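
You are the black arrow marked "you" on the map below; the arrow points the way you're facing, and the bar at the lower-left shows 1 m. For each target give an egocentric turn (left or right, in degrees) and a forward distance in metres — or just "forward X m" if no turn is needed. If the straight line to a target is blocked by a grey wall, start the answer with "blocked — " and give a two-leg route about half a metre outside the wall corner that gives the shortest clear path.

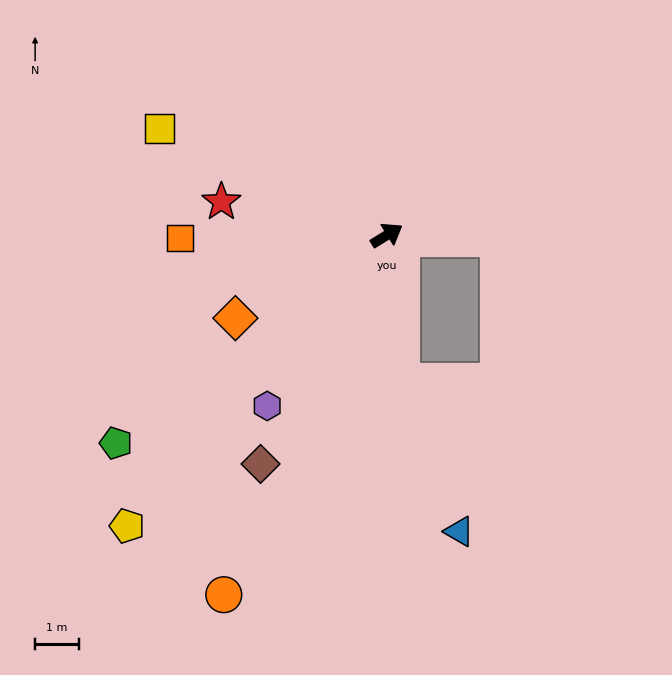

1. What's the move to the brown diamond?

turn right 151°, forward 6.0 m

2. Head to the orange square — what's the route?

turn left 149°, forward 4.7 m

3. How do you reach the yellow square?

turn left 123°, forward 5.7 m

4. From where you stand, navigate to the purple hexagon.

turn right 157°, forward 4.8 m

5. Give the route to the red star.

turn left 137°, forward 3.9 m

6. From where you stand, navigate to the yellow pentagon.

turn right 163°, forward 8.9 m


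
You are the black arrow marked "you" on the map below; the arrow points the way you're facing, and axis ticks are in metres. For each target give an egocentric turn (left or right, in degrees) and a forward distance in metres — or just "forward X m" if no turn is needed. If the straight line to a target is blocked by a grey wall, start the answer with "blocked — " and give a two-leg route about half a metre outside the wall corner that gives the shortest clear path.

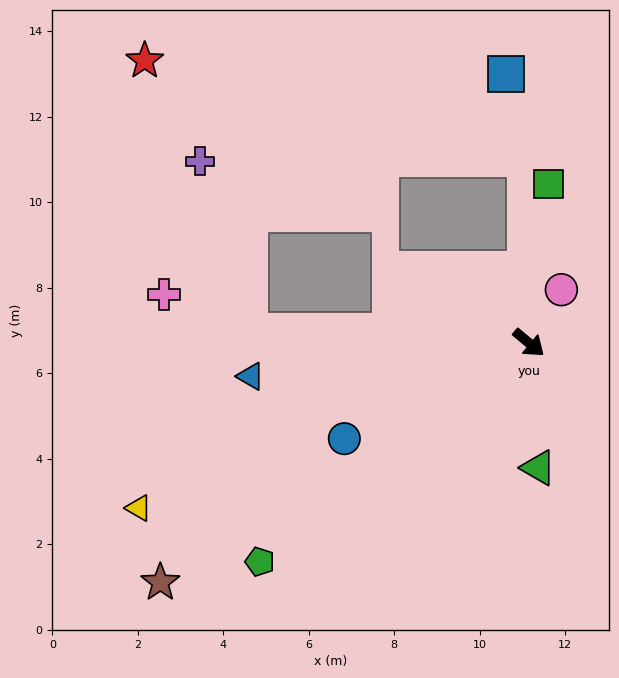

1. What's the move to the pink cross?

blocked — turn right 143°, forward 6.5 m, then turn right 20°, forward 2.2 m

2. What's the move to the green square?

turn left 123°, forward 3.7 m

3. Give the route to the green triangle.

turn right 46°, forward 2.9 m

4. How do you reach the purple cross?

blocked — turn right 143°, forward 6.5 m, then turn right 71°, forward 4.1 m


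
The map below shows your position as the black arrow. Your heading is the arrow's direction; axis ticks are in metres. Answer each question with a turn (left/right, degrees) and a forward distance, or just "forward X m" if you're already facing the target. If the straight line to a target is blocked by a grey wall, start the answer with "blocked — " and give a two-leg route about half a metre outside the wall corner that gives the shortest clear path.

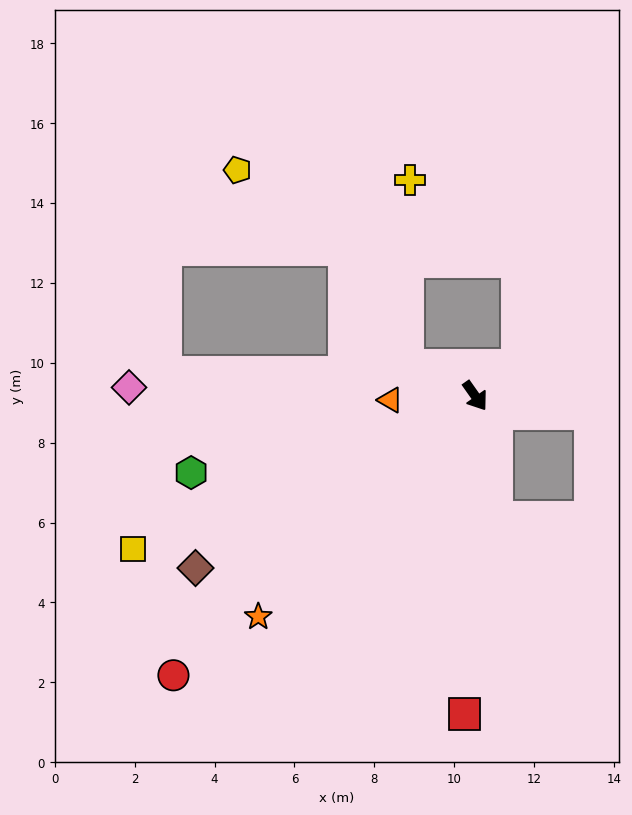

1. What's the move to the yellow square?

turn right 101°, forward 9.4 m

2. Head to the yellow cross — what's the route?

blocked — turn right 149°, forward 1.9 m, then turn right 67°, forward 4.7 m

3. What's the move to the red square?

turn right 37°, forward 8.0 m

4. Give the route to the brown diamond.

turn right 94°, forward 8.2 m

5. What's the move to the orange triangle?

turn right 122°, forward 2.1 m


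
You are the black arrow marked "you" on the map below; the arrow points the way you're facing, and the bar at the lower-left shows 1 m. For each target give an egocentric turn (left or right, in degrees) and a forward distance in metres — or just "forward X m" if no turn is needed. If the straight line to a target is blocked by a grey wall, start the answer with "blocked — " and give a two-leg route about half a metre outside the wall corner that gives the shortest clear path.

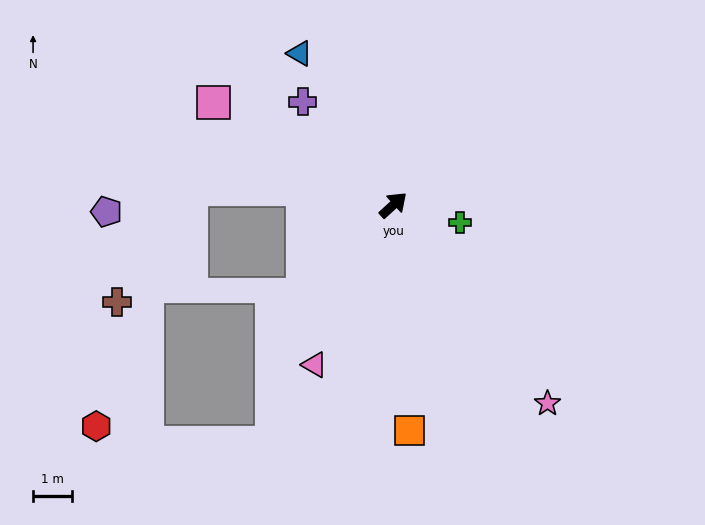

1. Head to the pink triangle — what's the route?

turn right 159°, forward 4.5 m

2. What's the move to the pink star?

turn right 95°, forward 6.4 m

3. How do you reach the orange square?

turn right 128°, forward 5.8 m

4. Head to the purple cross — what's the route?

turn left 89°, forward 3.5 m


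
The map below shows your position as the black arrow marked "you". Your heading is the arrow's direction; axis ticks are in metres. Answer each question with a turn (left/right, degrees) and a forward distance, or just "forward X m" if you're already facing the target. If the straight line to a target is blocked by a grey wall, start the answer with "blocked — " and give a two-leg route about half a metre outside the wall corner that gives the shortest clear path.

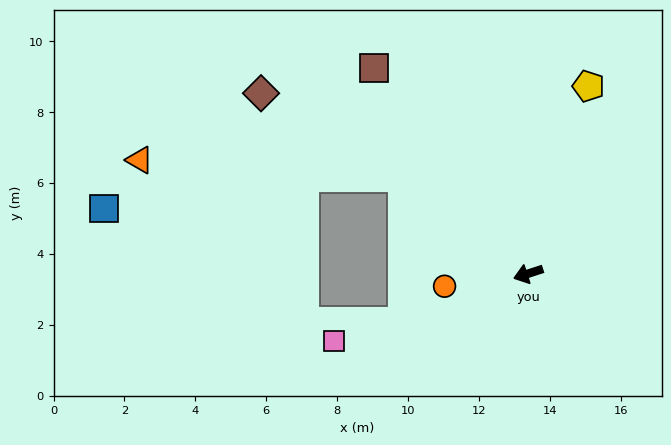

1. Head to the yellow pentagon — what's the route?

turn right 126°, forward 5.6 m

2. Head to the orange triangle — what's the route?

blocked — turn right 56°, forward 4.5 m, then turn left 34°, forward 7.4 m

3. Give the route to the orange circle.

turn right 9°, forward 2.4 m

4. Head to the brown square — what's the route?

turn right 71°, forward 7.3 m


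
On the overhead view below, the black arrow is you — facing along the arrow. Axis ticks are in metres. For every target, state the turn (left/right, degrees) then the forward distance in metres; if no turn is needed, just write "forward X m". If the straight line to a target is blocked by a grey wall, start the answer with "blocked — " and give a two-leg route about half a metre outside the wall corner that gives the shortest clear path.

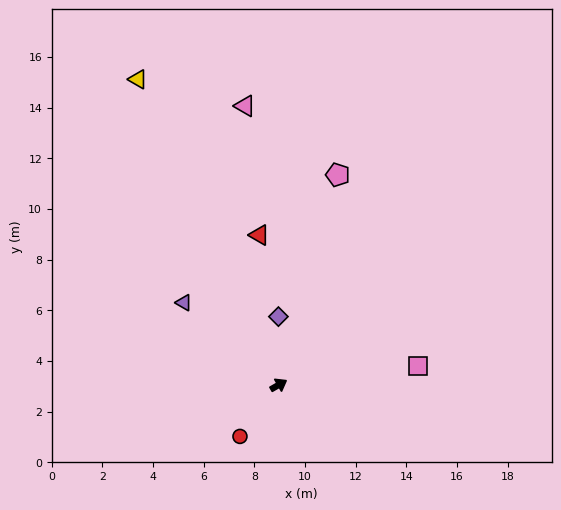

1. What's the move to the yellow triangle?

turn left 85°, forward 13.3 m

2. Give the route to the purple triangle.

turn left 109°, forward 5.0 m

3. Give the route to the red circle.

turn right 157°, forward 2.5 m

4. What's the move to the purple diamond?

turn left 60°, forward 2.7 m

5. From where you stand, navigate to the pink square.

turn right 22°, forward 5.6 m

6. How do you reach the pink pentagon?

turn left 44°, forward 8.6 m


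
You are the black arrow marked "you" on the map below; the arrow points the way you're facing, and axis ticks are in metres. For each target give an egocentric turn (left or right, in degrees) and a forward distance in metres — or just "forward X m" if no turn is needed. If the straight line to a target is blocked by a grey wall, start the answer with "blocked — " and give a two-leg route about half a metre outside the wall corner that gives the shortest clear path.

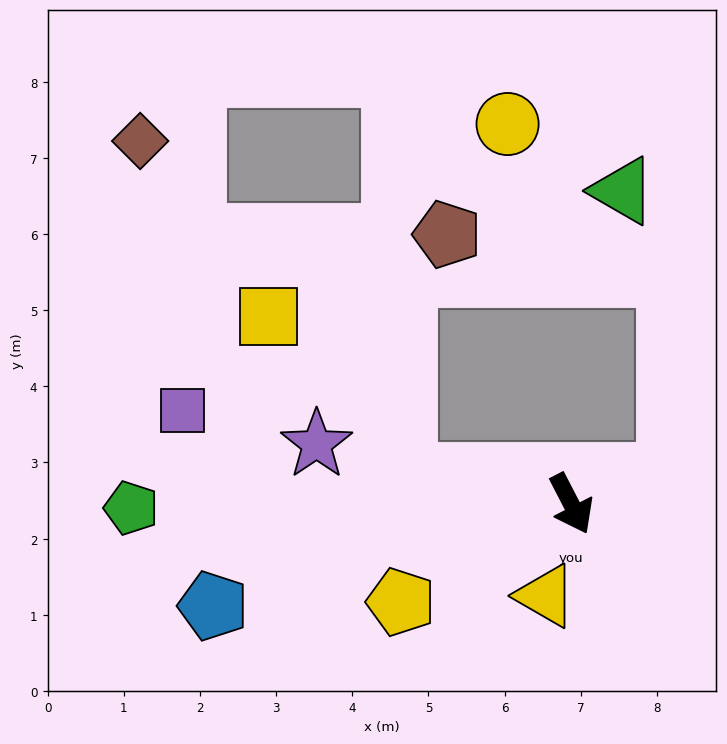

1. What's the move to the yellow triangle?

turn right 43°, forward 1.3 m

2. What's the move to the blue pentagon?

turn right 101°, forward 4.9 m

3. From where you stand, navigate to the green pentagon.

turn right 117°, forward 5.8 m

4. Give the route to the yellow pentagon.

turn right 87°, forward 2.6 m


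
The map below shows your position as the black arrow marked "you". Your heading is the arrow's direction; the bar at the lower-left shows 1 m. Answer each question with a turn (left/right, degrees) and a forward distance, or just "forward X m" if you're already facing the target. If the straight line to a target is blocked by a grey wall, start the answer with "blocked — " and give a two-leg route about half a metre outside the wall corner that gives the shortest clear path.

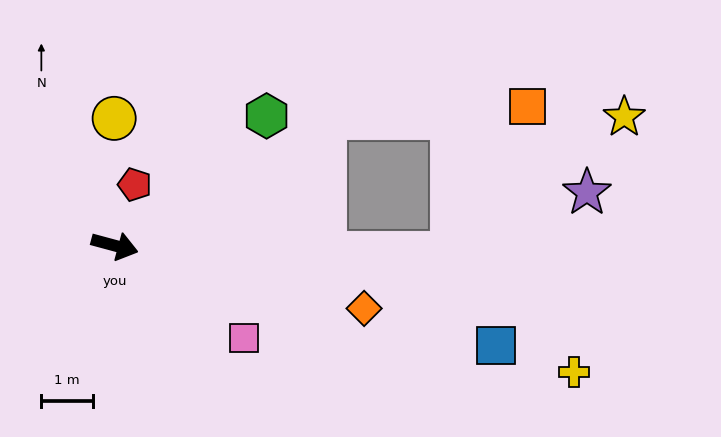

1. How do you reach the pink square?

turn right 20°, forward 3.1 m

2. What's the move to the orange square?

blocked — turn left 46°, forward 4.8 m, then turn right 28°, forward 4.0 m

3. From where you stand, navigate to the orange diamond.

forward 5.0 m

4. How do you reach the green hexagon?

turn left 56°, forward 3.9 m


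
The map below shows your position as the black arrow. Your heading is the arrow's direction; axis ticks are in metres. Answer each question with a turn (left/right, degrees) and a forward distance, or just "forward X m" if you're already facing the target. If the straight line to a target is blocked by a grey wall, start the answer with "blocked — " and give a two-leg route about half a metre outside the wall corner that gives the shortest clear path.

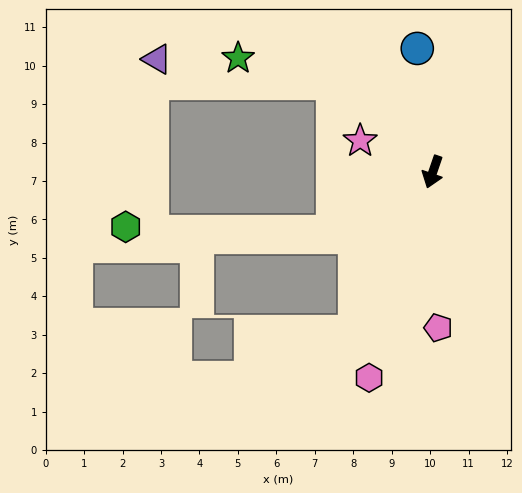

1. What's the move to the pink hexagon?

forward 5.6 m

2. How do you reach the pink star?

turn right 94°, forward 2.1 m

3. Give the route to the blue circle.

turn right 154°, forward 3.2 m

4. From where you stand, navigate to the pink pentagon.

turn left 21°, forward 4.1 m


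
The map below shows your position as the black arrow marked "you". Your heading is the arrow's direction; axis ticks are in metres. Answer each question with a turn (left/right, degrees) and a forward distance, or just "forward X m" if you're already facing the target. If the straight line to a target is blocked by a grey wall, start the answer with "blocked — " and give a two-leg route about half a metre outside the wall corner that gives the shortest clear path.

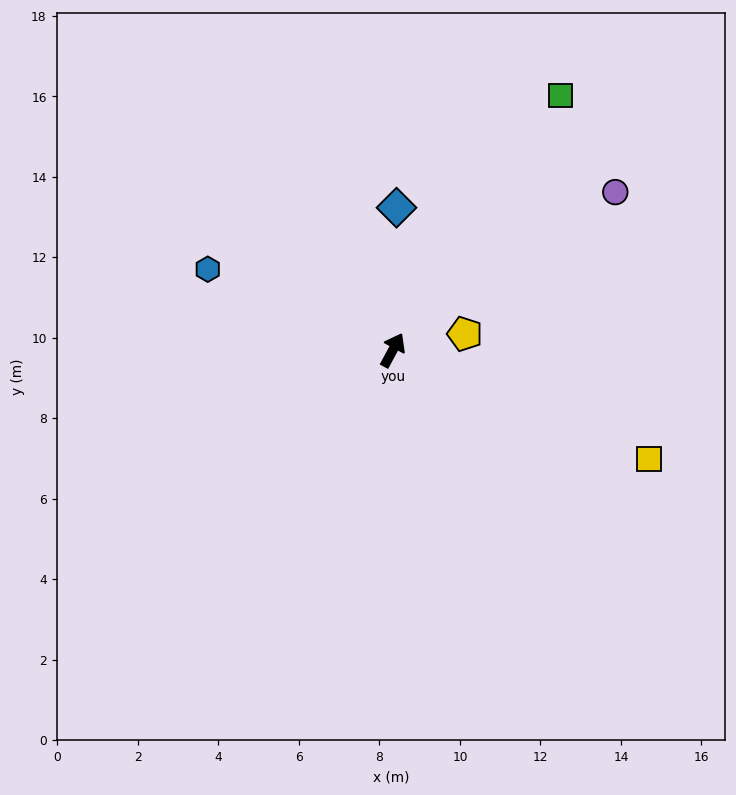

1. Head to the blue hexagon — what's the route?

turn left 95°, forward 5.0 m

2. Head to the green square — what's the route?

turn right 5°, forward 7.6 m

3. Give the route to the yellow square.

turn right 85°, forward 6.9 m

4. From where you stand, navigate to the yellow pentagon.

turn right 49°, forward 1.8 m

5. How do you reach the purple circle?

turn right 26°, forward 6.8 m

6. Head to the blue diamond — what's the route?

turn left 27°, forward 3.5 m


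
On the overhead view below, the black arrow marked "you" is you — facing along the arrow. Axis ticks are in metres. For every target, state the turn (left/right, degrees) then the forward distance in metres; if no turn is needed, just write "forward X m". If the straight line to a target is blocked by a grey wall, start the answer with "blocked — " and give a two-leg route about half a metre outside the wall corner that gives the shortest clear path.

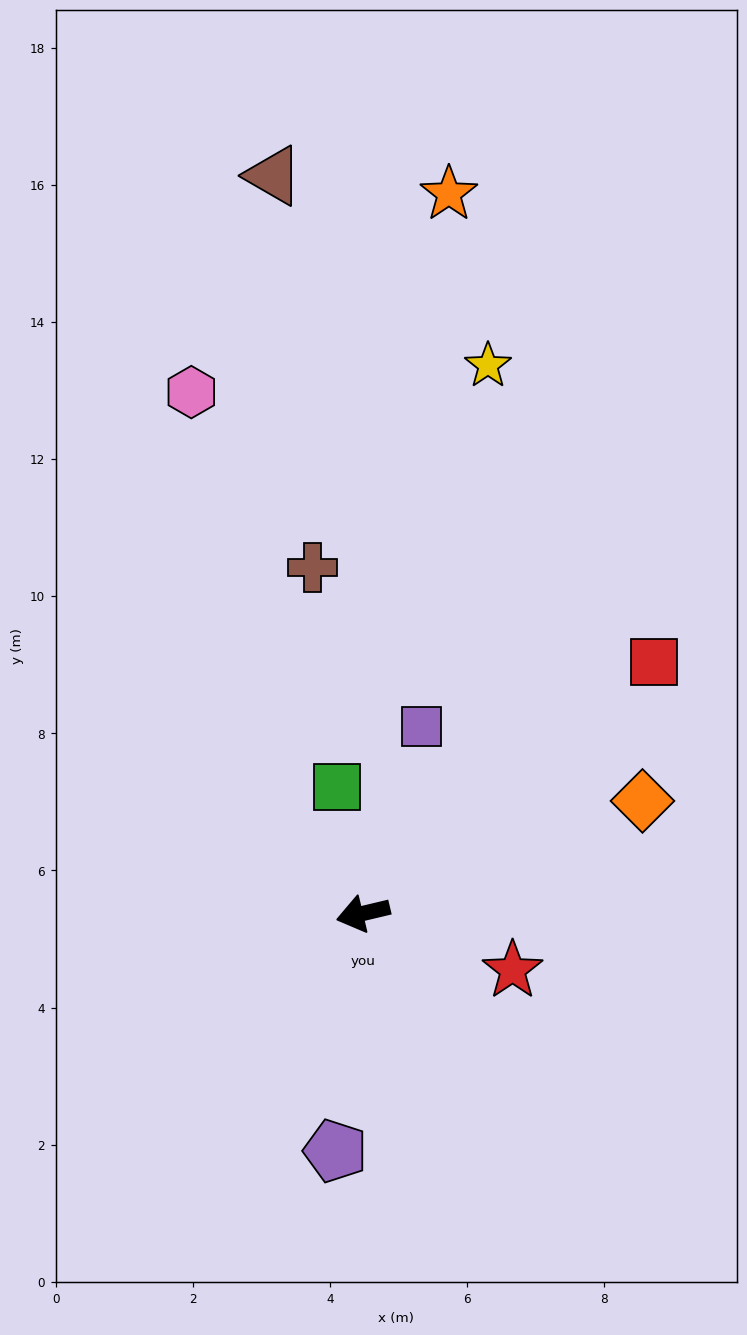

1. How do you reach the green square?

turn right 92°, forward 1.9 m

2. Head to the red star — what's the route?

turn left 146°, forward 2.3 m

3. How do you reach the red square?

turn right 153°, forward 5.6 m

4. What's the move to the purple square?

turn right 121°, forward 2.9 m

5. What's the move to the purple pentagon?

turn left 70°, forward 3.5 m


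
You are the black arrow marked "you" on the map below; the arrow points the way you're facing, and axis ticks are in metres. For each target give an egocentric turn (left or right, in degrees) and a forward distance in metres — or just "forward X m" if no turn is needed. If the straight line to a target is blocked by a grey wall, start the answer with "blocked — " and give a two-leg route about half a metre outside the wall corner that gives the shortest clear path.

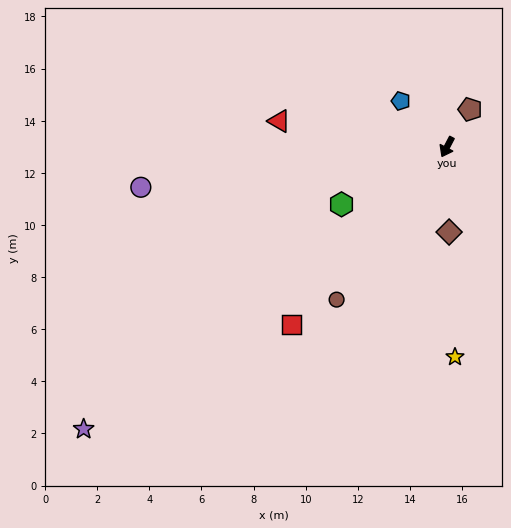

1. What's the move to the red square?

turn right 13°, forward 9.1 m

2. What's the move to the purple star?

turn right 25°, forward 17.6 m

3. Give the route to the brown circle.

turn right 8°, forward 7.2 m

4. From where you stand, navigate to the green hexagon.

turn right 34°, forward 4.6 m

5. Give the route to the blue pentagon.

turn right 107°, forward 2.5 m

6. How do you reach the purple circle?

turn right 55°, forward 11.8 m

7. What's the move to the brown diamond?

turn left 29°, forward 3.3 m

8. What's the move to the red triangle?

turn right 71°, forward 6.5 m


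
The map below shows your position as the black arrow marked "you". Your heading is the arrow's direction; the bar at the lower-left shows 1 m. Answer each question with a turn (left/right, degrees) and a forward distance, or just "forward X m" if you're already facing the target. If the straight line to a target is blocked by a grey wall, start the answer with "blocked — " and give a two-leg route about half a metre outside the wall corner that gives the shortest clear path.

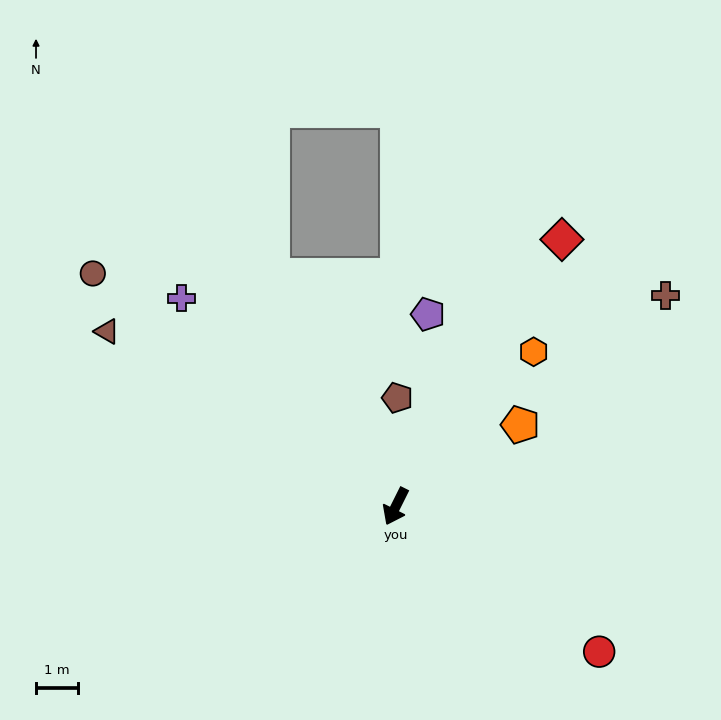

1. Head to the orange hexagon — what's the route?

turn left 165°, forward 4.9 m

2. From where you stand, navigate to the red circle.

turn left 81°, forward 5.9 m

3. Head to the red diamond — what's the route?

turn left 175°, forward 7.4 m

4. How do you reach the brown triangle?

turn right 95°, forward 8.0 m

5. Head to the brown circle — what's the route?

turn right 101°, forward 9.0 m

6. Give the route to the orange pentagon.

turn left 150°, forward 3.5 m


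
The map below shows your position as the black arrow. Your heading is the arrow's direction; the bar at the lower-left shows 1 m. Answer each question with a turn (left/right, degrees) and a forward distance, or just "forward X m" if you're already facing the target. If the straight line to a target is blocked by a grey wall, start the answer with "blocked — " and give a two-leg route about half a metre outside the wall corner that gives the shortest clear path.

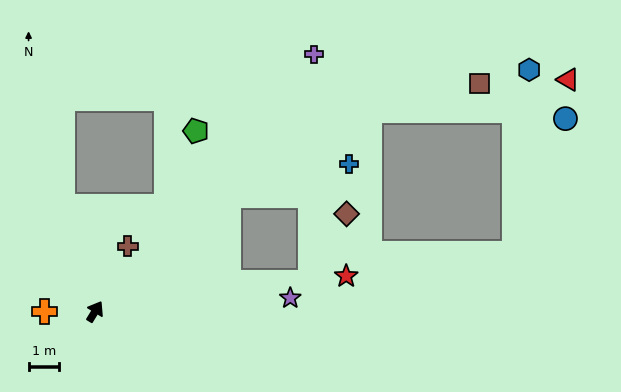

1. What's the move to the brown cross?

turn left 5°, forward 2.4 m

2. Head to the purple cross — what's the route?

turn right 9°, forward 11.0 m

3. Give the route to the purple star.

turn right 55°, forward 6.4 m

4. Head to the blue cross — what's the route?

blocked — turn right 17°, forward 5.7 m, then turn right 27°, forward 4.1 m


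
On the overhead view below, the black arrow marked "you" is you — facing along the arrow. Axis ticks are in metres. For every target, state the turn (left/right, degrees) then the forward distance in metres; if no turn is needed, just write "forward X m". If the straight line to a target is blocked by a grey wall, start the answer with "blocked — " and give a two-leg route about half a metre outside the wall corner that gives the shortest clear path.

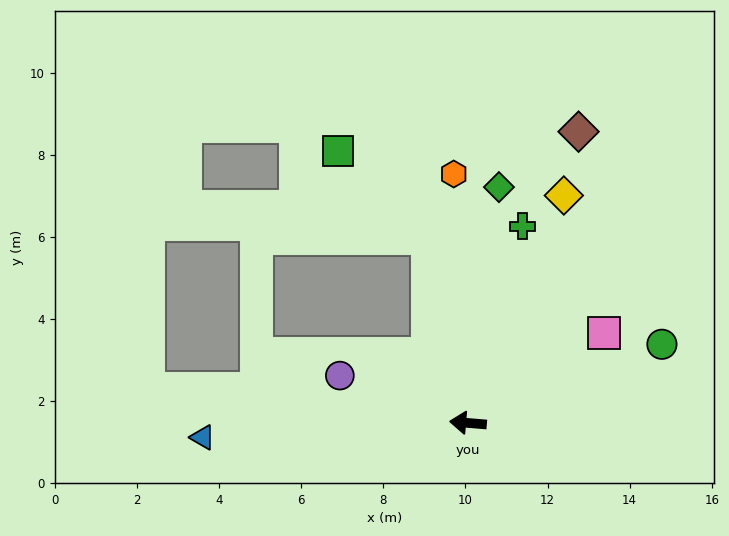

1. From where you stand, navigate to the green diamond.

turn right 93°, forward 5.8 m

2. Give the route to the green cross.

turn right 101°, forward 5.0 m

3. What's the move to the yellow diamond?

turn right 108°, forward 6.0 m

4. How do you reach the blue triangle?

turn left 8°, forward 6.5 m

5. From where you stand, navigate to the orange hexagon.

turn right 82°, forward 6.1 m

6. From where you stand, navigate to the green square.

blocked — turn right 73°, forward 4.6 m, then turn left 34°, forward 3.1 m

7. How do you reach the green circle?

turn right 153°, forward 5.1 m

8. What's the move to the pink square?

turn right 142°, forward 4.0 m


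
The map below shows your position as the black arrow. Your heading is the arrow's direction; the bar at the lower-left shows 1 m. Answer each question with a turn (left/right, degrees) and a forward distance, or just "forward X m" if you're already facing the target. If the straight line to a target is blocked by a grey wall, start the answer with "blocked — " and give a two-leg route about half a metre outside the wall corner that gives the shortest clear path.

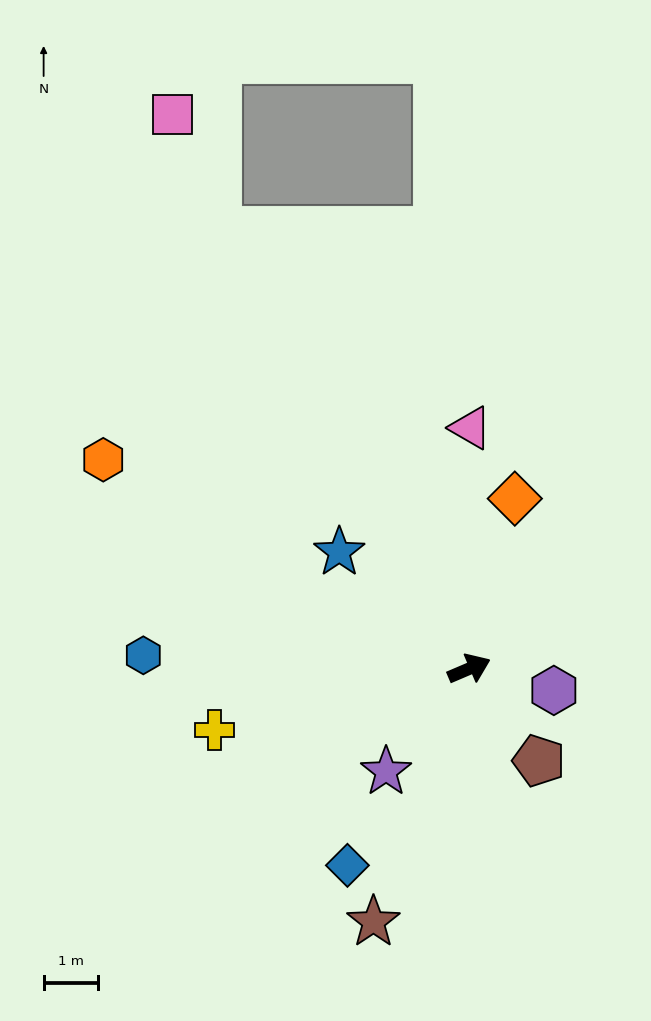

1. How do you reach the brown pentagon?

turn right 76°, forward 2.1 m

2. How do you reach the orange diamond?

turn left 52°, forward 3.2 m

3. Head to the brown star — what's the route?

turn right 134°, forward 4.9 m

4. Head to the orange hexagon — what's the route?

turn left 127°, forward 7.7 m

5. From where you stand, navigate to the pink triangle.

turn left 67°, forward 4.4 m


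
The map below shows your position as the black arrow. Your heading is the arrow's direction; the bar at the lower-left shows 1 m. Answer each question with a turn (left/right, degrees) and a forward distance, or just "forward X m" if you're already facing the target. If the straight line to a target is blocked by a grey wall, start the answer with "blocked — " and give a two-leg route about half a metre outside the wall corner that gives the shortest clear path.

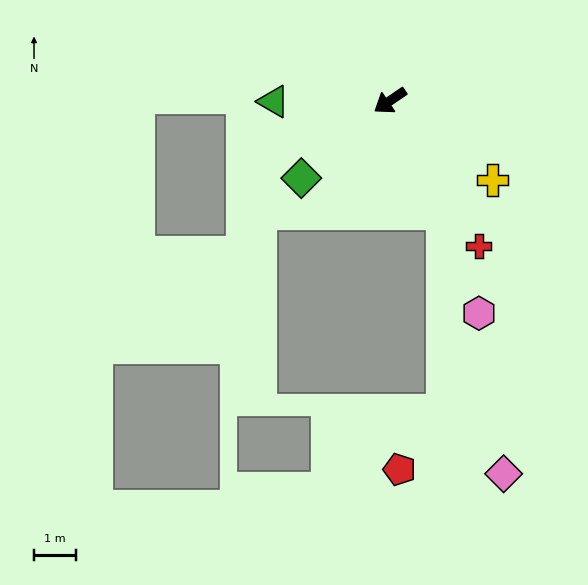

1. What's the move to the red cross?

turn left 87°, forward 4.1 m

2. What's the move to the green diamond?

turn left 7°, forward 2.8 m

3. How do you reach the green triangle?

turn right 34°, forward 2.8 m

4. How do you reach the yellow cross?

turn left 108°, forward 3.1 m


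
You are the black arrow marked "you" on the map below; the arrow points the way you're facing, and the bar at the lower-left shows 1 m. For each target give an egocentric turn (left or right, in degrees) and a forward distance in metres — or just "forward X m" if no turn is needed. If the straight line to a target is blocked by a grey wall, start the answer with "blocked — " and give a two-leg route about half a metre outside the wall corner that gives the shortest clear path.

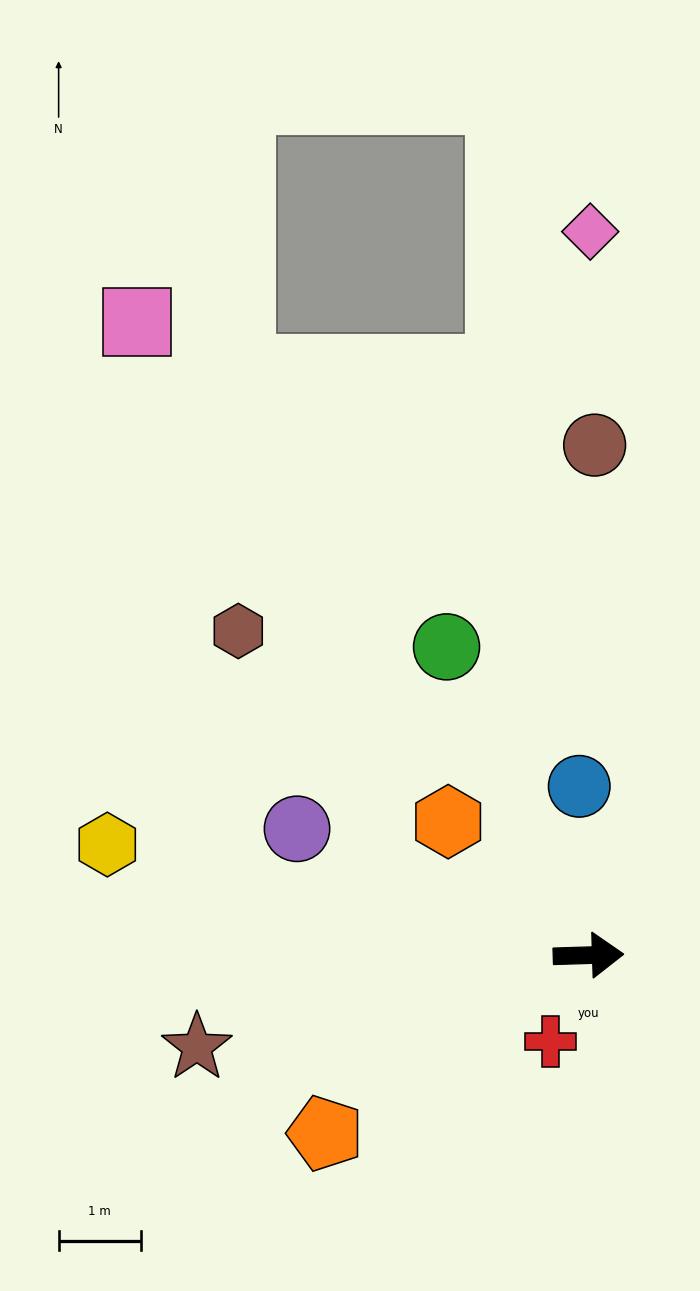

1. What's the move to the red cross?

turn right 115°, forward 1.2 m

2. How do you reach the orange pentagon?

turn right 148°, forward 3.9 m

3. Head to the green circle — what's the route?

turn left 113°, forward 4.1 m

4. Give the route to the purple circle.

turn left 155°, forward 3.9 m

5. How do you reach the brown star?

turn right 169°, forward 4.9 m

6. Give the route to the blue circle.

turn left 91°, forward 2.1 m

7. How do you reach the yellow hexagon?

turn left 165°, forward 6.0 m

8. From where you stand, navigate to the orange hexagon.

turn left 135°, forward 2.4 m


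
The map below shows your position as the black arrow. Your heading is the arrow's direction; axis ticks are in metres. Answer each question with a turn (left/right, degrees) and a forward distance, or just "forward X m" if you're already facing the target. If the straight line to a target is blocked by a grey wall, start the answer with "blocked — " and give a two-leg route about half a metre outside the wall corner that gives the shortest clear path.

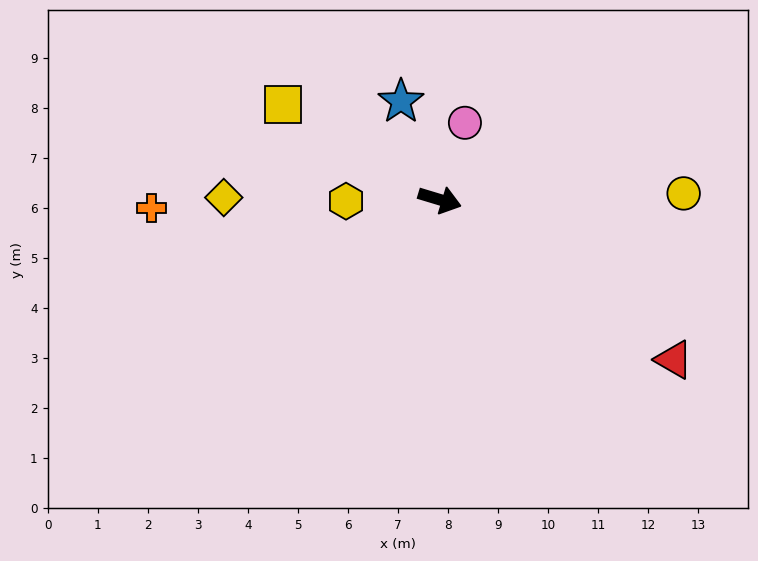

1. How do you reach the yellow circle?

turn left 18°, forward 4.9 m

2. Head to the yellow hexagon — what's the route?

turn right 162°, forward 1.9 m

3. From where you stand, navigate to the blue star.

turn left 128°, forward 2.1 m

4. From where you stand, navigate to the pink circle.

turn left 89°, forward 1.6 m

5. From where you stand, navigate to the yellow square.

turn left 166°, forward 3.7 m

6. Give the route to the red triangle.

turn right 18°, forward 5.7 m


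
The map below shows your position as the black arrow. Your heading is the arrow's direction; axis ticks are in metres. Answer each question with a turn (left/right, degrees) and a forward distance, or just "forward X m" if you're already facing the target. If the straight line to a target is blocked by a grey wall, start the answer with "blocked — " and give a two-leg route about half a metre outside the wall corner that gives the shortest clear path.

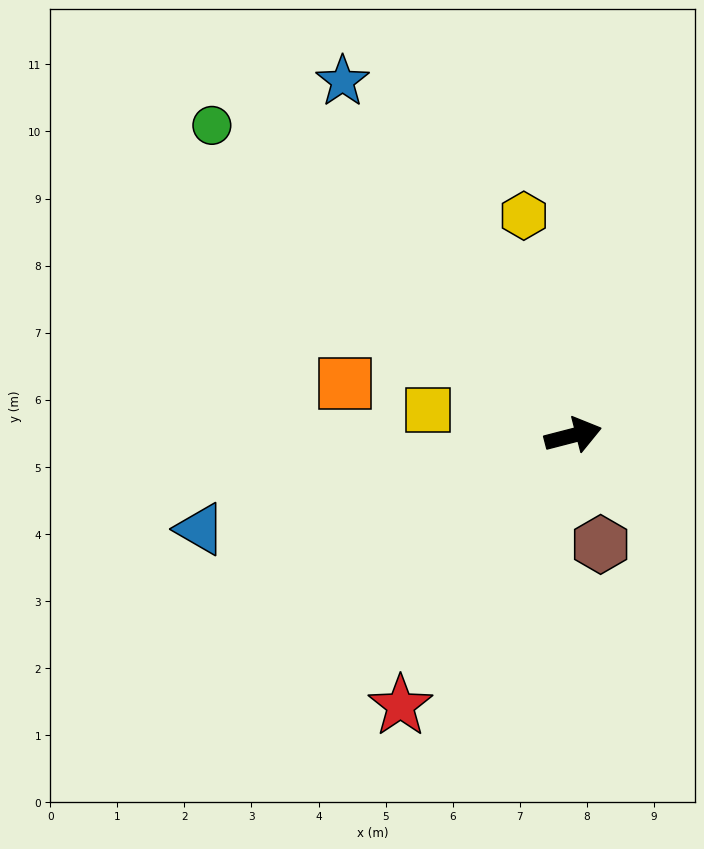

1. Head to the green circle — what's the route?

turn left 125°, forward 7.1 m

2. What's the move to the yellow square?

turn left 155°, forward 2.2 m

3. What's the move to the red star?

turn right 137°, forward 4.8 m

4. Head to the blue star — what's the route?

turn left 109°, forward 6.3 m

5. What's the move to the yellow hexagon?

turn left 88°, forward 3.4 m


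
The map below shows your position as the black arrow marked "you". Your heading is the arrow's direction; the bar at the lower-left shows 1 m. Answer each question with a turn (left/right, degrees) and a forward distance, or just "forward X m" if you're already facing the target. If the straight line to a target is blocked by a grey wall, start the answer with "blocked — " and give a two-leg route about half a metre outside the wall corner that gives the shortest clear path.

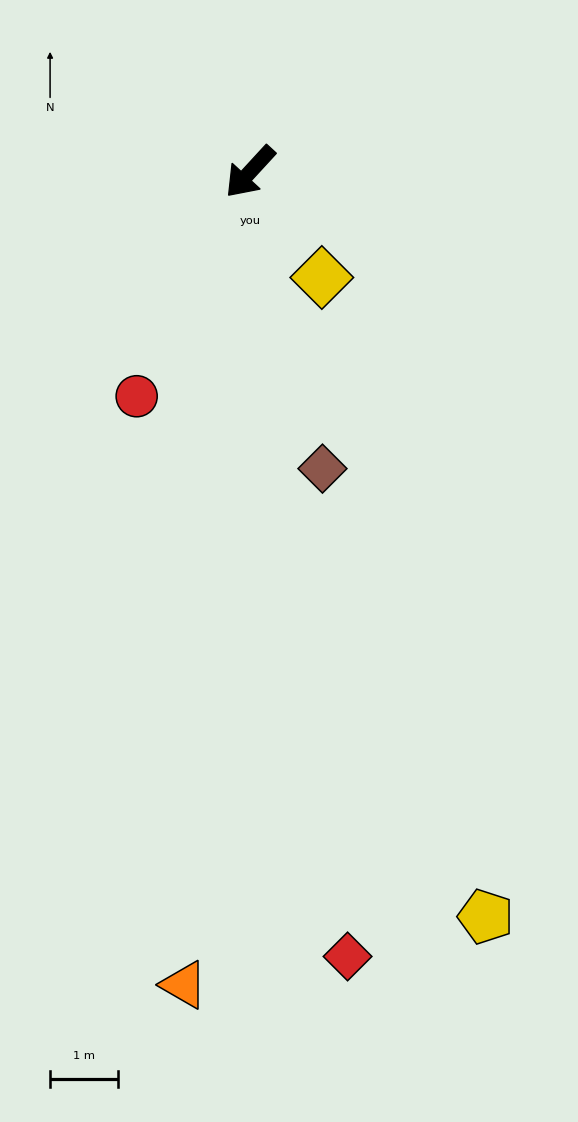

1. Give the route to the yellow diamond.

turn left 77°, forward 1.9 m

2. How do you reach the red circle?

turn left 16°, forward 3.7 m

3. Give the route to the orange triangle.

turn left 38°, forward 12.0 m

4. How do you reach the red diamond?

turn left 50°, forward 11.6 m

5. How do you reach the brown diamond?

turn left 56°, forward 4.5 m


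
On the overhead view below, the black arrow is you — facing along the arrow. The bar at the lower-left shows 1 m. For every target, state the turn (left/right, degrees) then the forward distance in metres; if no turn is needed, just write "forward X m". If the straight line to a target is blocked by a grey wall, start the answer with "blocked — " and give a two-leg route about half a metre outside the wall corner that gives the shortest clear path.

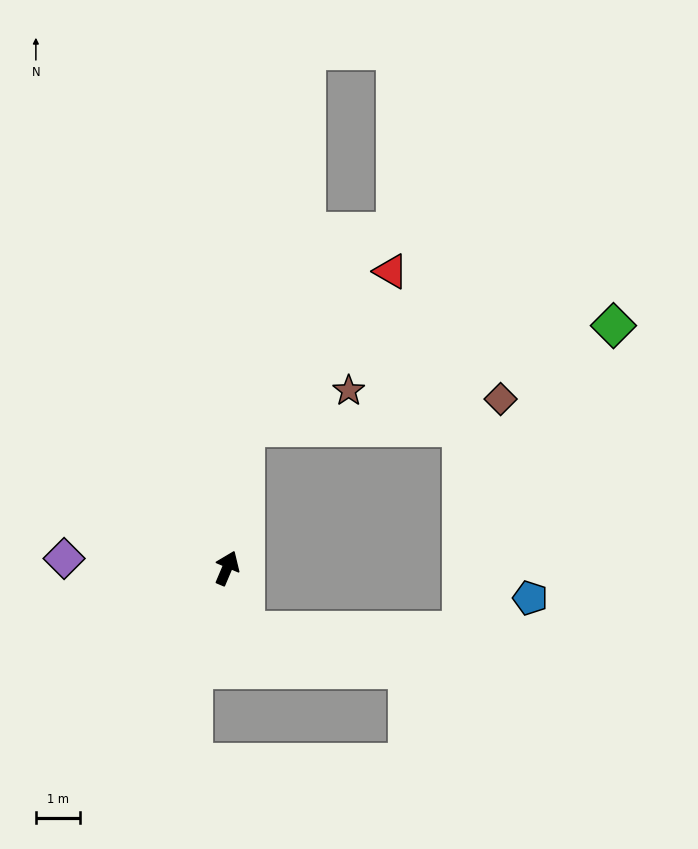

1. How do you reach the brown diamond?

blocked — turn left 15°, forward 3.2 m, then turn right 76°, forward 5.8 m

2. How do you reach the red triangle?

blocked — turn left 15°, forward 3.2 m, then turn right 35°, forward 4.8 m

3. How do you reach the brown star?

blocked — turn left 15°, forward 3.2 m, then turn right 62°, forward 2.5 m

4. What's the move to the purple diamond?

turn left 110°, forward 3.7 m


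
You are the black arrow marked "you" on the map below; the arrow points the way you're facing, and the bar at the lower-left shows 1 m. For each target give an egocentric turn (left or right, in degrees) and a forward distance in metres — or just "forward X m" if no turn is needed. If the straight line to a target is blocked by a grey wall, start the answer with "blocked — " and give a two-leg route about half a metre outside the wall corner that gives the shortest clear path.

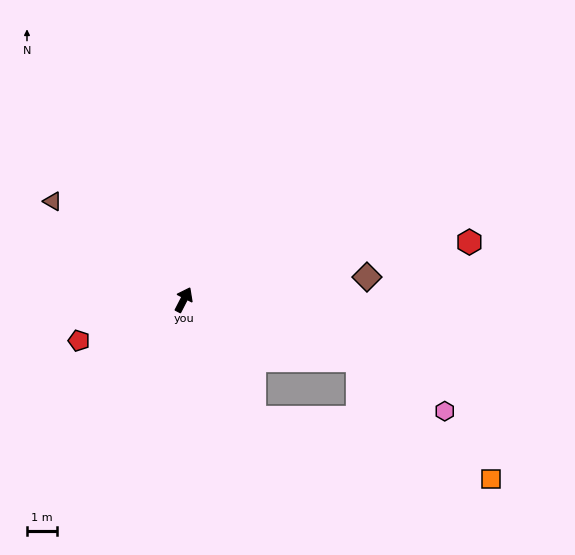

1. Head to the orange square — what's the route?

blocked — turn right 82°, forward 6.2 m, then turn right 23°, forward 6.0 m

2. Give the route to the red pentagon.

turn left 139°, forward 3.8 m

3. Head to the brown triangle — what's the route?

turn left 80°, forward 5.5 m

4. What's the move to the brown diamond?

turn right 56°, forward 6.2 m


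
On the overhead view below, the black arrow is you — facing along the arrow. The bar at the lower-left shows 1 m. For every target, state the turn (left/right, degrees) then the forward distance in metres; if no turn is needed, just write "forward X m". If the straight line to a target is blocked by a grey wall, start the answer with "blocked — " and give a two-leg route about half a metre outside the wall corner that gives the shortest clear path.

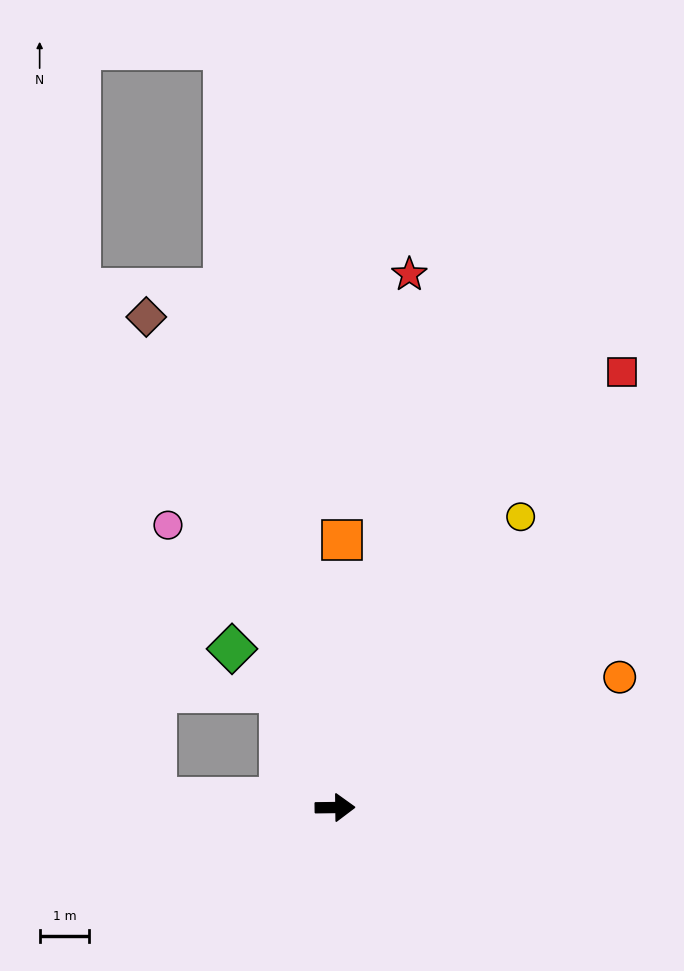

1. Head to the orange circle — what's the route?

turn left 24°, forward 6.3 m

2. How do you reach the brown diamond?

turn left 110°, forward 10.6 m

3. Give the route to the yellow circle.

turn left 57°, forward 6.9 m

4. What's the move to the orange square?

turn left 88°, forward 5.4 m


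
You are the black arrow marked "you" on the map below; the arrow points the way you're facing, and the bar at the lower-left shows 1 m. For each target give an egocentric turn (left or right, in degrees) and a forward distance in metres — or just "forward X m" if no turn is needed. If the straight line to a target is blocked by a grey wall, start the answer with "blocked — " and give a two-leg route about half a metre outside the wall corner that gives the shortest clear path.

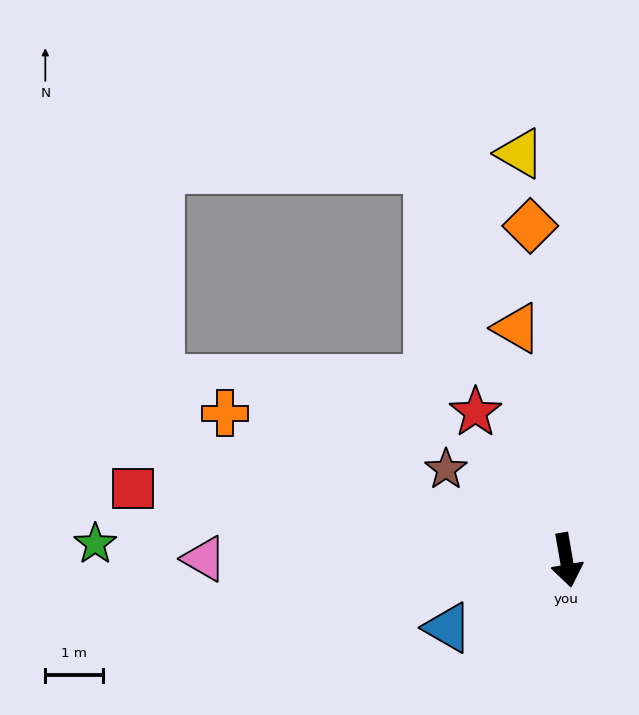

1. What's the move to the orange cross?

turn right 123°, forward 6.5 m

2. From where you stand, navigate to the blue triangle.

turn right 70°, forward 2.4 m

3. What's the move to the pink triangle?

turn right 100°, forward 6.3 m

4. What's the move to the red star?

turn right 158°, forward 3.0 m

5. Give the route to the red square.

turn right 109°, forward 7.6 m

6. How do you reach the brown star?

turn right 137°, forward 2.6 m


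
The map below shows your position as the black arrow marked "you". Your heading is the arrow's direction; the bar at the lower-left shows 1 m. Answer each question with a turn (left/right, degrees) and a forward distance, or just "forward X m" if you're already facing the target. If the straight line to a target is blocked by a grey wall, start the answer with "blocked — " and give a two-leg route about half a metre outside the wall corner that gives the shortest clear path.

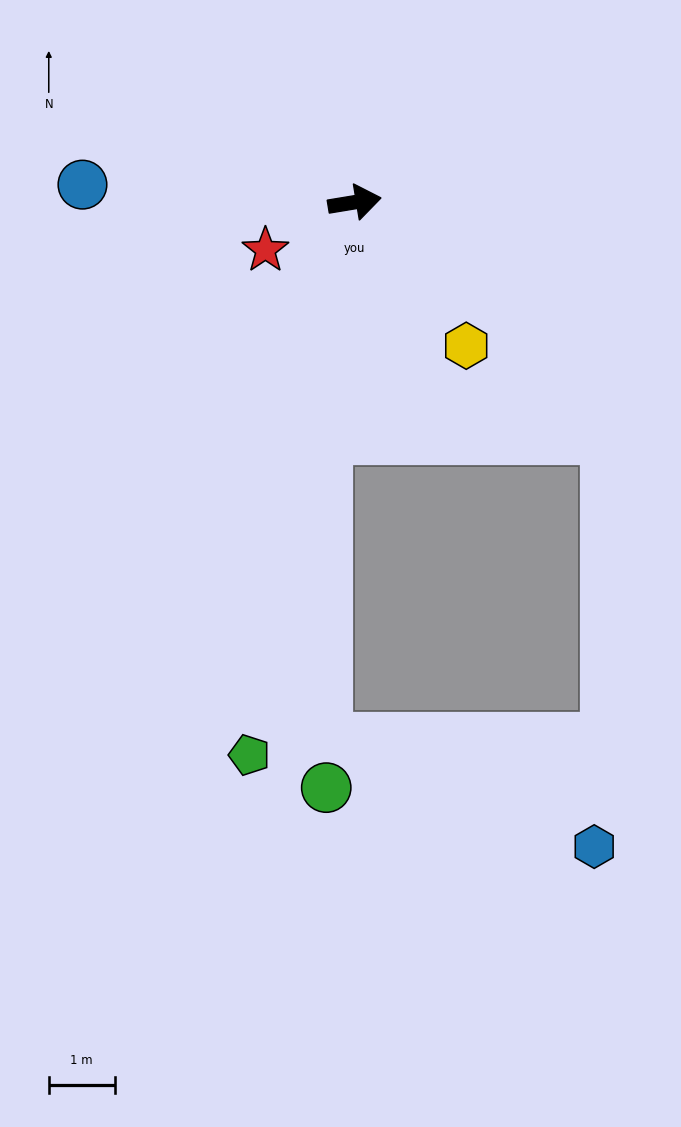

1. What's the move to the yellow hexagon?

turn right 61°, forward 2.8 m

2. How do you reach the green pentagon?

turn right 110°, forward 8.6 m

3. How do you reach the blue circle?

turn left 167°, forward 4.1 m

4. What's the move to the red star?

turn right 161°, forward 1.5 m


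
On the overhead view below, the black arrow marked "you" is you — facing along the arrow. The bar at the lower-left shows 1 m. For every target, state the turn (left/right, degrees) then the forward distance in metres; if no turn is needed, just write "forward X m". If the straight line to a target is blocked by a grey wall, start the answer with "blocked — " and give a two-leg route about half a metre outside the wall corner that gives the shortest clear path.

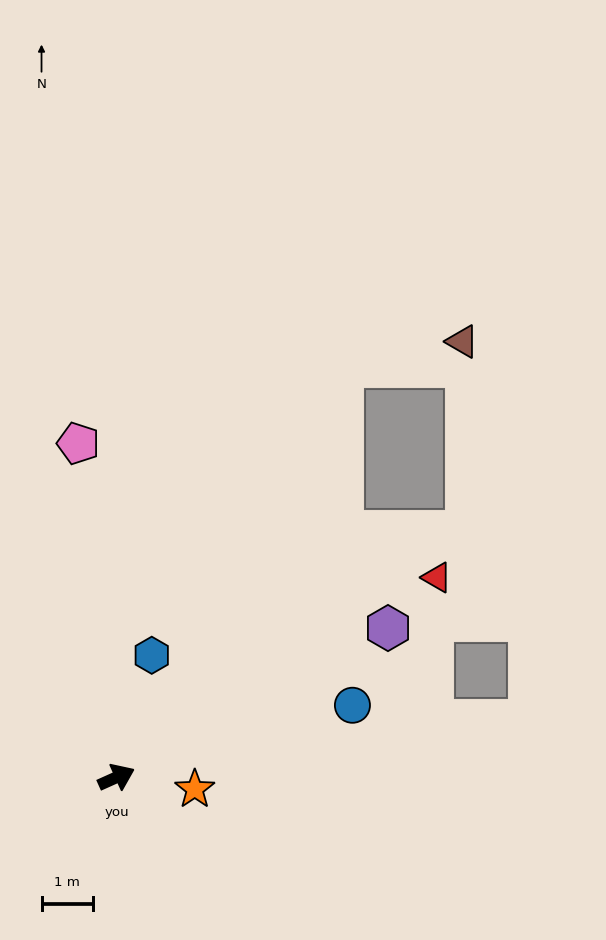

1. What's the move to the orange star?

turn right 33°, forward 1.5 m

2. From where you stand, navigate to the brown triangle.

blocked — turn left 37°, forward 9.1 m, then turn right 50°, forward 2.4 m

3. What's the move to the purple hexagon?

turn left 5°, forward 6.0 m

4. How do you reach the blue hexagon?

turn left 50°, forward 2.5 m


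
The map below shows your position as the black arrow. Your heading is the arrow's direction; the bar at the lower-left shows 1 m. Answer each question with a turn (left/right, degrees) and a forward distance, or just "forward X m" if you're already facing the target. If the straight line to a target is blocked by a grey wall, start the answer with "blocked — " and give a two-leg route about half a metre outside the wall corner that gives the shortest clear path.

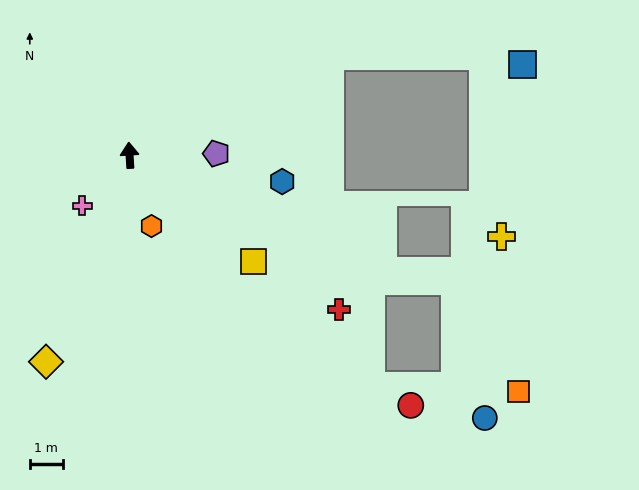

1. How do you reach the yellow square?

turn right 134°, forward 4.9 m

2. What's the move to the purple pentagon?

turn right 92°, forward 2.6 m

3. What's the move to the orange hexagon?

turn right 166°, forward 2.2 m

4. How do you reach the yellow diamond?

turn left 154°, forward 6.7 m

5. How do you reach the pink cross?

turn left 133°, forward 2.1 m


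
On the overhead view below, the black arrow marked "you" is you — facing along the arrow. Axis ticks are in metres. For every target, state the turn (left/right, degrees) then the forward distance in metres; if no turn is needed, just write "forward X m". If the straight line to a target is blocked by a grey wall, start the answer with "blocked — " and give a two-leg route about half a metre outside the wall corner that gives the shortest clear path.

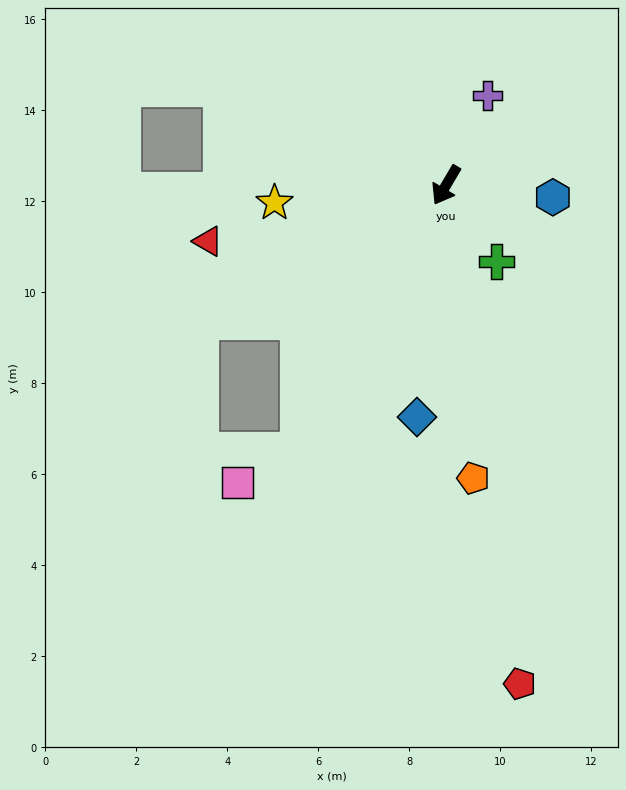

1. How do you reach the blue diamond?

turn left 23°, forward 5.1 m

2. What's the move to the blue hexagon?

turn left 114°, forward 2.4 m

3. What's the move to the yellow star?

turn right 54°, forward 3.8 m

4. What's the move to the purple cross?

turn right 174°, forward 2.2 m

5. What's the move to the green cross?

turn left 64°, forward 2.0 m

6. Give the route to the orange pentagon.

turn left 36°, forward 6.5 m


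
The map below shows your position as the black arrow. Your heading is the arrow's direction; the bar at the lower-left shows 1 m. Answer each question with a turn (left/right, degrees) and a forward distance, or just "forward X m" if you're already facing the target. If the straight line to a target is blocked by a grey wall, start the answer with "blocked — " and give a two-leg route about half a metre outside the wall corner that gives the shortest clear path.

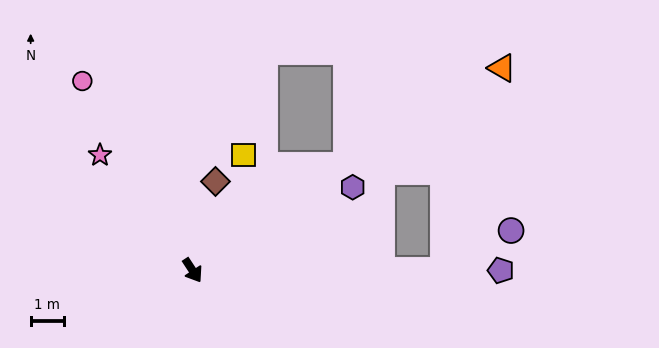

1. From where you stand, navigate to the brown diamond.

turn left 132°, forward 2.8 m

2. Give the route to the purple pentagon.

turn left 57°, forward 9.3 m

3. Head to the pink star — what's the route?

turn right 174°, forward 4.5 m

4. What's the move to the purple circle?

blocked — turn left 57°, forward 7.6 m, then turn left 31°, forward 2.4 m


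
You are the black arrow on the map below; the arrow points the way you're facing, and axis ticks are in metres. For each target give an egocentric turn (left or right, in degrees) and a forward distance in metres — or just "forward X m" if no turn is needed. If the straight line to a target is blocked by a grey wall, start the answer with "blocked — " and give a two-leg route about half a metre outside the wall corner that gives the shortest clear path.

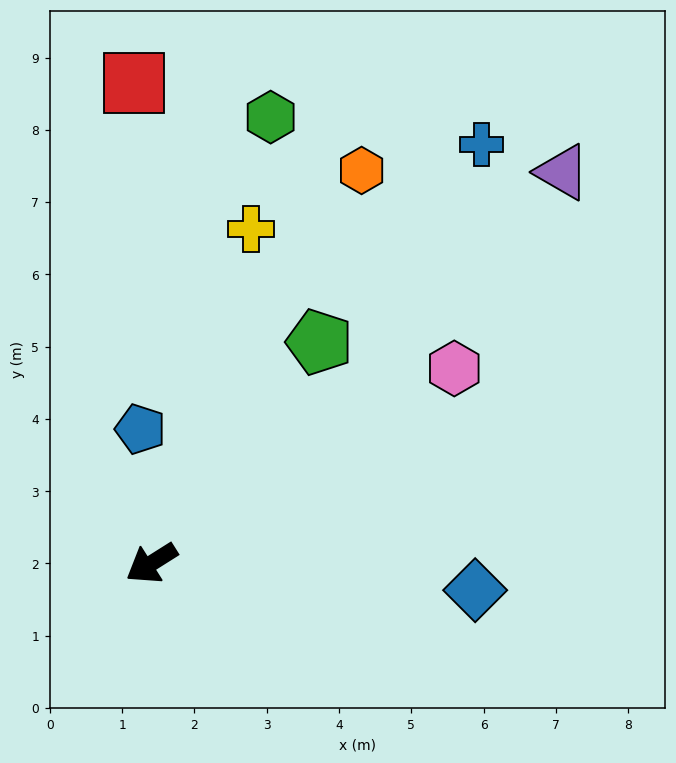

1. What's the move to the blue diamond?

turn left 143°, forward 4.5 m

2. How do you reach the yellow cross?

turn right 139°, forward 4.8 m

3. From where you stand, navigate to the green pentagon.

turn right 159°, forward 3.8 m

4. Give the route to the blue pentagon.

turn right 118°, forward 1.9 m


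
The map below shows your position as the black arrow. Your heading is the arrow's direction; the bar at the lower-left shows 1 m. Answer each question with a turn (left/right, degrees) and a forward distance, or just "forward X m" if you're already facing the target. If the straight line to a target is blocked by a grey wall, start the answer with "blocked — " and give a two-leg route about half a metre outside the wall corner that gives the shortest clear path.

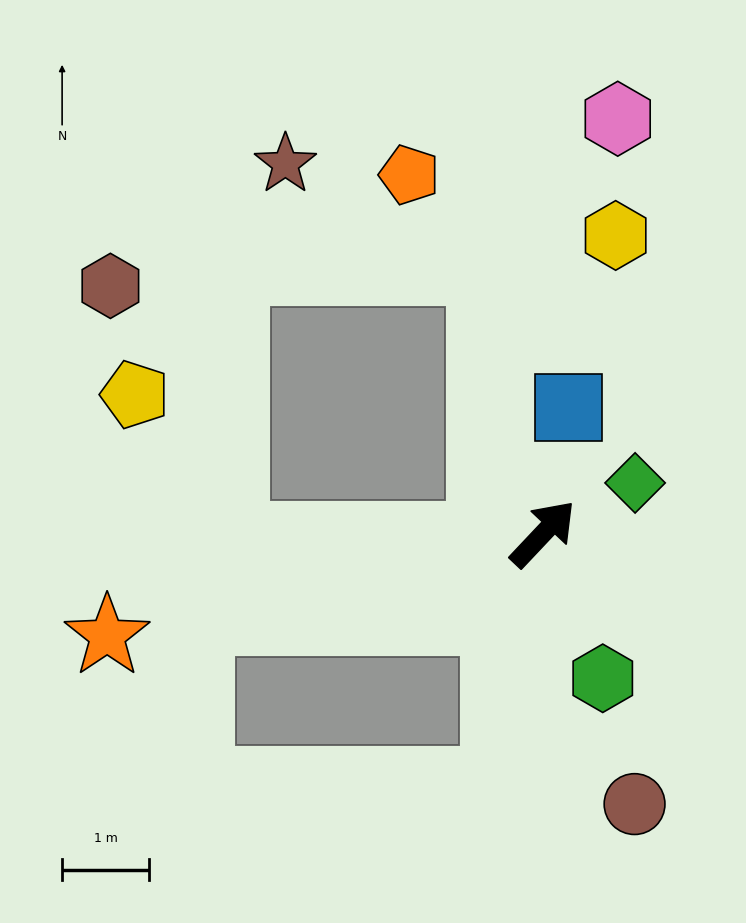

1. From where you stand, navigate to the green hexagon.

turn right 114°, forward 1.8 m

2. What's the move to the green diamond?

turn right 18°, forward 1.2 m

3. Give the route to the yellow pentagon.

blocked — turn left 134°, forward 3.6 m, then turn right 57°, forward 2.0 m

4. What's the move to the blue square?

turn left 32°, forward 1.5 m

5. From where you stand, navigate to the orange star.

turn left 147°, forward 5.1 m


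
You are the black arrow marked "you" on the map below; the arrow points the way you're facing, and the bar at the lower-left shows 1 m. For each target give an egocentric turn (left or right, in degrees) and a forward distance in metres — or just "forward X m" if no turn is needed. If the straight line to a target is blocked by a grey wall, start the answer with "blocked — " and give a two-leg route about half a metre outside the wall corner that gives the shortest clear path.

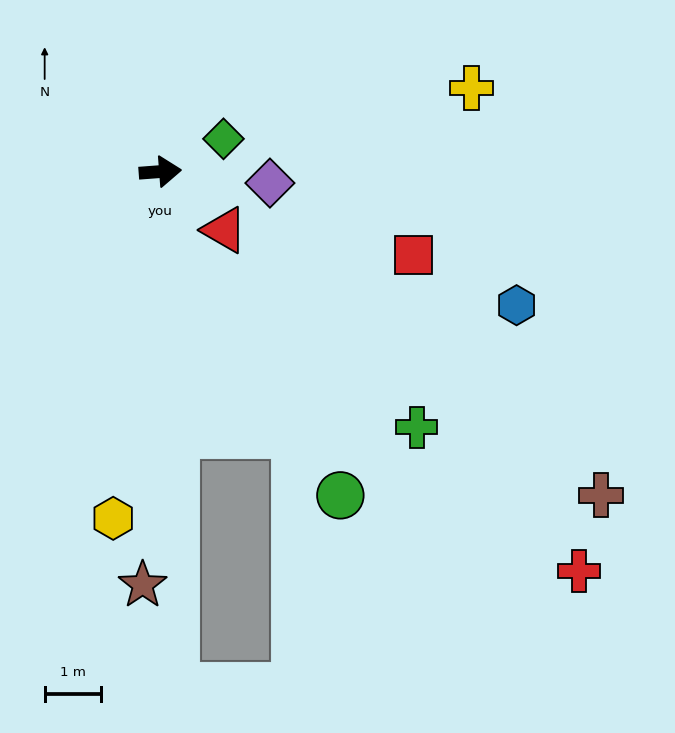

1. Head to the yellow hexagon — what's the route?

turn right 102°, forward 6.2 m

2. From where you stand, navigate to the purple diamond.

turn right 10°, forward 1.9 m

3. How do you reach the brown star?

turn right 97°, forward 7.3 m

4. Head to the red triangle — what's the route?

turn right 47°, forward 1.5 m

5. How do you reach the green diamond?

turn left 23°, forward 1.3 m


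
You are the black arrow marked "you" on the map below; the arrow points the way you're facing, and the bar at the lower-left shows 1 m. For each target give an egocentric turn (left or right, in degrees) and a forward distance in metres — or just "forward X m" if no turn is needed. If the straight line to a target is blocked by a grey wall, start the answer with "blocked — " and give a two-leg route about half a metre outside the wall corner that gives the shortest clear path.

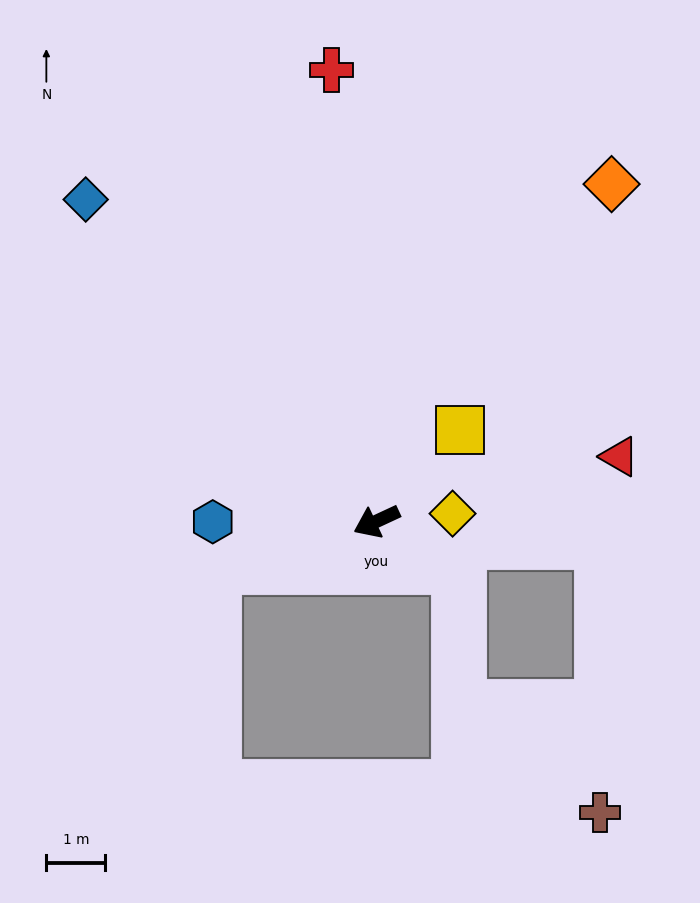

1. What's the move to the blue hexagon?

turn right 25°, forward 2.8 m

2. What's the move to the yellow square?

turn right 157°, forward 2.1 m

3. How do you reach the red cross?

turn right 109°, forward 7.7 m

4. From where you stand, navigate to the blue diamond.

turn right 73°, forward 7.4 m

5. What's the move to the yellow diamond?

turn left 161°, forward 1.3 m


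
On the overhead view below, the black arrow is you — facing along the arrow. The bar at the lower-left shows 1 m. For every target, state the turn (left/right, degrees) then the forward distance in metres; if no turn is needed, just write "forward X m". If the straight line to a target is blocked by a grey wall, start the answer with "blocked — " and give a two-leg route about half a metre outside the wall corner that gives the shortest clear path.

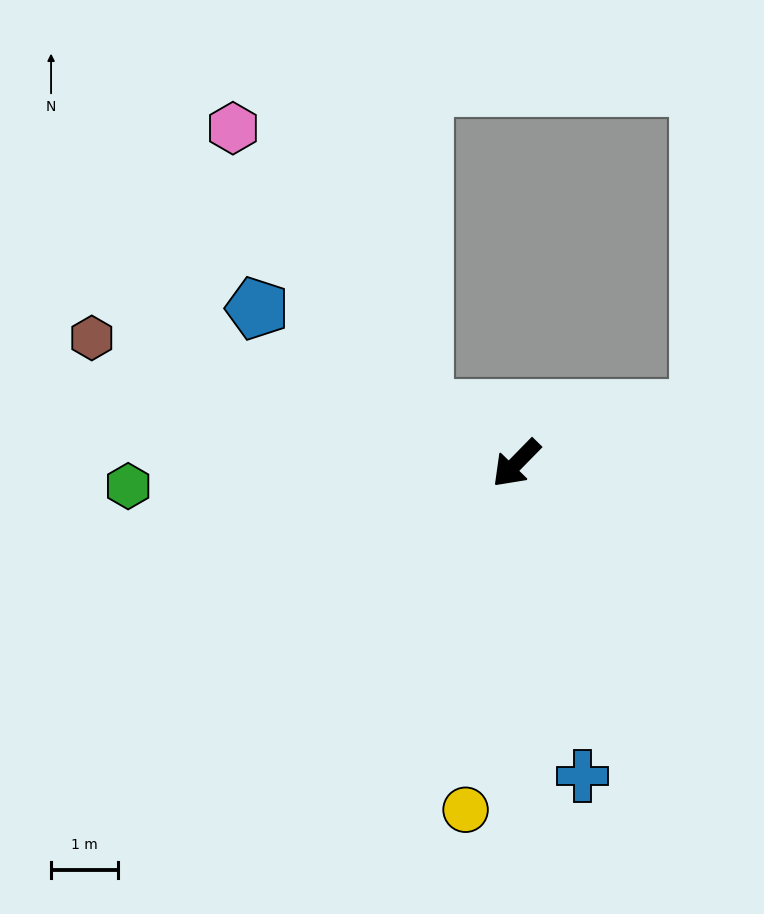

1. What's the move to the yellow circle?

turn left 36°, forward 5.3 m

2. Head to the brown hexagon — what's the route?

turn right 62°, forward 6.6 m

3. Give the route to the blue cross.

turn left 56°, forward 4.8 m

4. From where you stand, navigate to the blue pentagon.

turn right 76°, forward 4.5 m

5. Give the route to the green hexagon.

turn right 42°, forward 5.8 m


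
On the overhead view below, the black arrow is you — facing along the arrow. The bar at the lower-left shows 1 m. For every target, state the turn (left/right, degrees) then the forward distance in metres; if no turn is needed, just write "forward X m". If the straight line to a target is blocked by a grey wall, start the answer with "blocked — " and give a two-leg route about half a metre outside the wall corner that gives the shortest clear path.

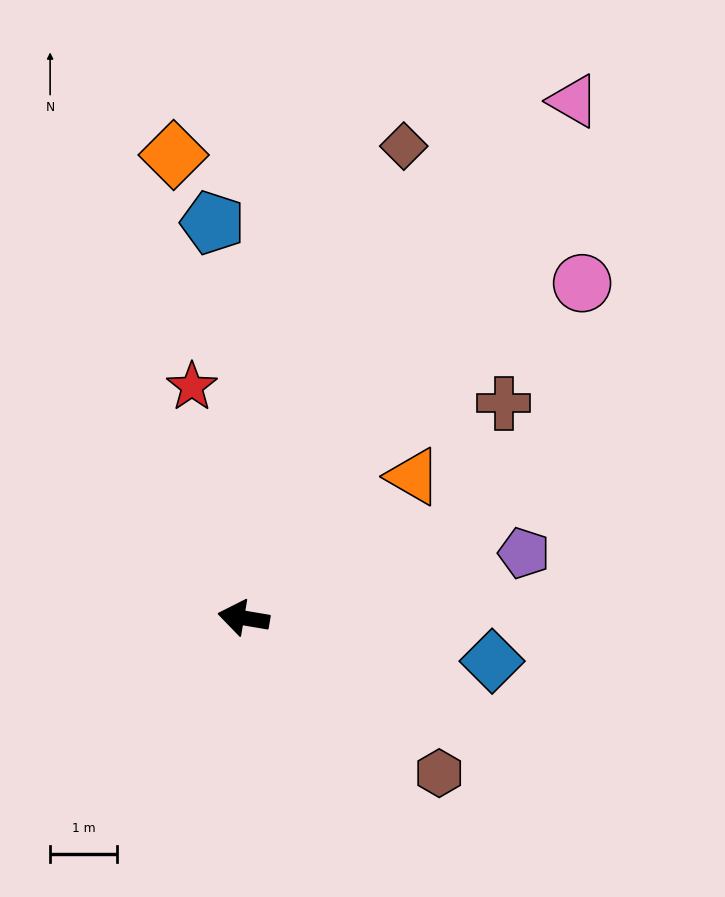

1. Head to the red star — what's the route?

turn right 68°, forward 3.5 m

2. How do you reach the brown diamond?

turn right 99°, forward 7.4 m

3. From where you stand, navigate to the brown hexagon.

turn left 151°, forward 3.7 m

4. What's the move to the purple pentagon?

turn right 157°, forward 4.3 m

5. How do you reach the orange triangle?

turn right 131°, forward 3.3 m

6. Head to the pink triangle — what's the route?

turn right 113°, forward 9.1 m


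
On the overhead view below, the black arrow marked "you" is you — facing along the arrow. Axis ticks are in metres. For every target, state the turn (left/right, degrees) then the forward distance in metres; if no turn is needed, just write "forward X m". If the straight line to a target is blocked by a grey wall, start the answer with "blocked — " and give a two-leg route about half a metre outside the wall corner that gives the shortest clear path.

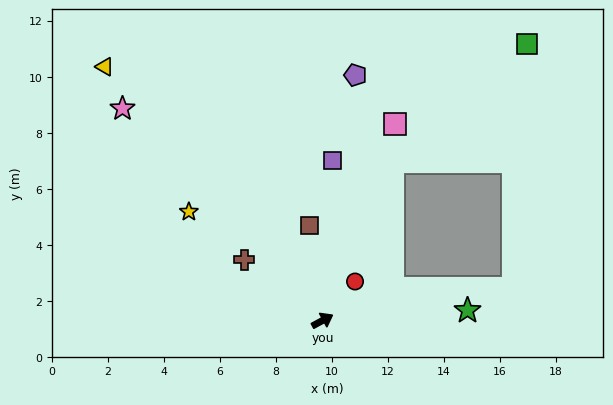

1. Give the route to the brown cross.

turn left 114°, forward 3.5 m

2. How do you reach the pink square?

turn left 41°, forward 7.5 m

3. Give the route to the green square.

blocked — turn left 38°, forward 6.2 m, then turn right 25°, forward 6.4 m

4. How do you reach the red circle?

turn left 22°, forward 1.8 m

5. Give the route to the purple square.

turn left 58°, forward 5.7 m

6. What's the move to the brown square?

turn left 69°, forward 3.4 m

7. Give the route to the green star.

turn right 25°, forward 5.2 m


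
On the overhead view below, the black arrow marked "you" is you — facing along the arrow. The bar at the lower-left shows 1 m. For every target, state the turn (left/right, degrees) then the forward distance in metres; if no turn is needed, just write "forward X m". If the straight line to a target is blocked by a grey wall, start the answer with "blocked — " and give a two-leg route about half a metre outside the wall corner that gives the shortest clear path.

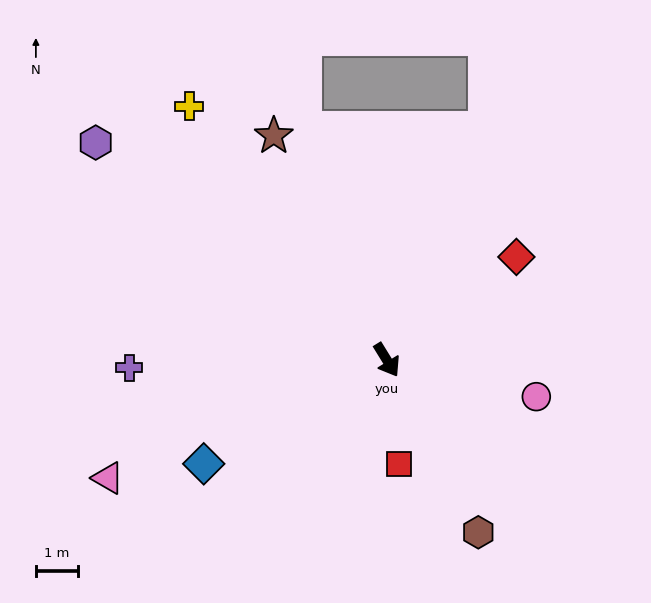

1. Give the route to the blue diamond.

turn right 92°, forward 5.0 m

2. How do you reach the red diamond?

turn left 97°, forward 3.9 m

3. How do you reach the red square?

turn right 25°, forward 2.5 m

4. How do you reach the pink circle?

turn left 45°, forward 3.6 m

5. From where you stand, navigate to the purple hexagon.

turn right 158°, forward 8.6 m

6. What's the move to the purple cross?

turn right 120°, forward 6.1 m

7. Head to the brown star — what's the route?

turn left 175°, forward 5.9 m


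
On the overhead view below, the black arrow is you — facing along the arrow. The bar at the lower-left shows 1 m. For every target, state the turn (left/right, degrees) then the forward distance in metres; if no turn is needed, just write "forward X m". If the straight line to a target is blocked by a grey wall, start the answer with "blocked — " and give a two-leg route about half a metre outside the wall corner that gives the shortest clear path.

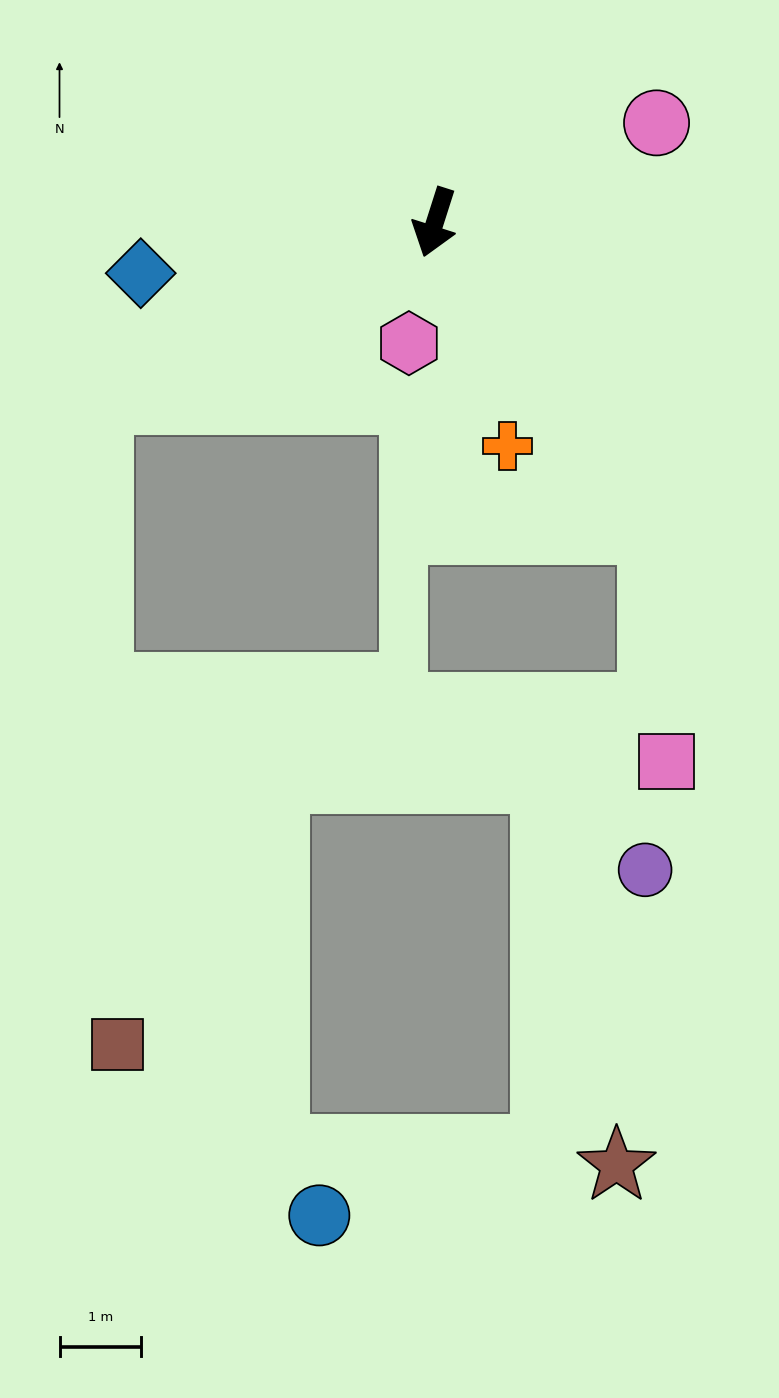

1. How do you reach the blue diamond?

turn right 63°, forward 3.6 m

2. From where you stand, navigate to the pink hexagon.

turn left 6°, forward 1.5 m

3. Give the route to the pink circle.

turn left 132°, forward 3.0 m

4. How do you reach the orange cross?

turn left 36°, forward 2.9 m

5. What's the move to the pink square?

blocked — turn left 53°, forward 4.6 m, then turn right 32°, forward 2.8 m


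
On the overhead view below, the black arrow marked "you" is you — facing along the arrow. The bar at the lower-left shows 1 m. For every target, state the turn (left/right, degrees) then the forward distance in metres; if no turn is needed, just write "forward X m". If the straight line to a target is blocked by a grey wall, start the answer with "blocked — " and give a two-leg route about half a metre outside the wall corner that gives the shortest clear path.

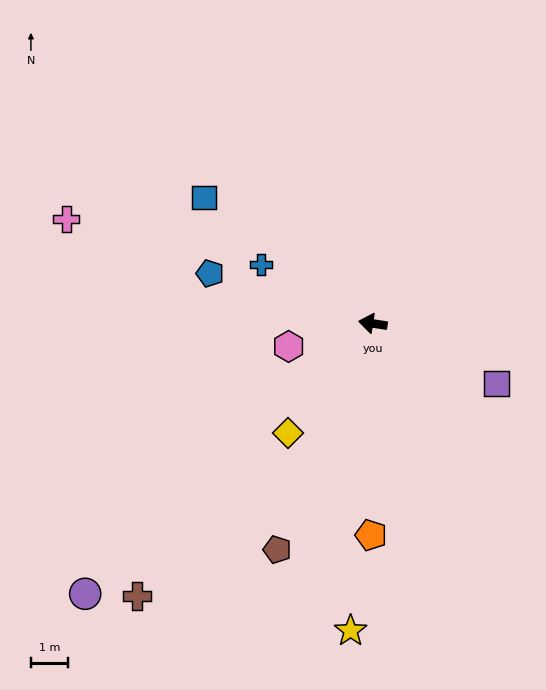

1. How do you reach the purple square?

turn left 163°, forward 3.7 m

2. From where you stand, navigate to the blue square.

turn right 28°, forward 5.7 m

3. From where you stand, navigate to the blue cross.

turn right 19°, forward 3.4 m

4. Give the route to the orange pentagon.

turn left 98°, forward 5.8 m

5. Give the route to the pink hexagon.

turn left 24°, forward 2.4 m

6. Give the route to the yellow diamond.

turn left 61°, forward 3.8 m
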